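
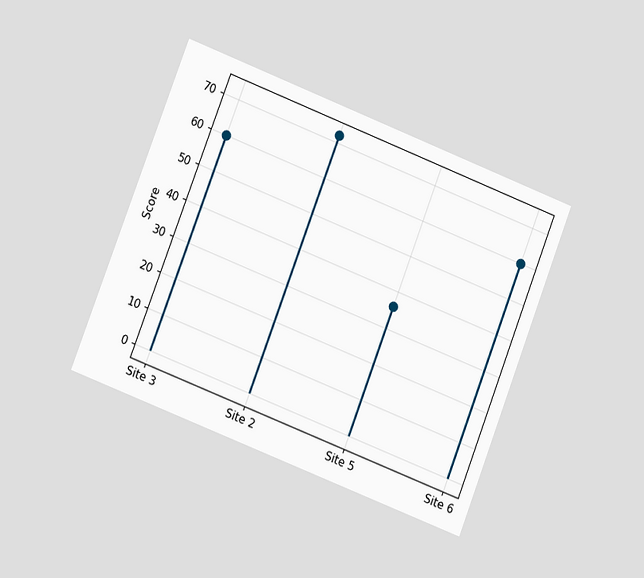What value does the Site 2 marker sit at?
72

The chart is tilted about 21° clockwise and viewed at a slight angle. The Site 2 marker sits at 72.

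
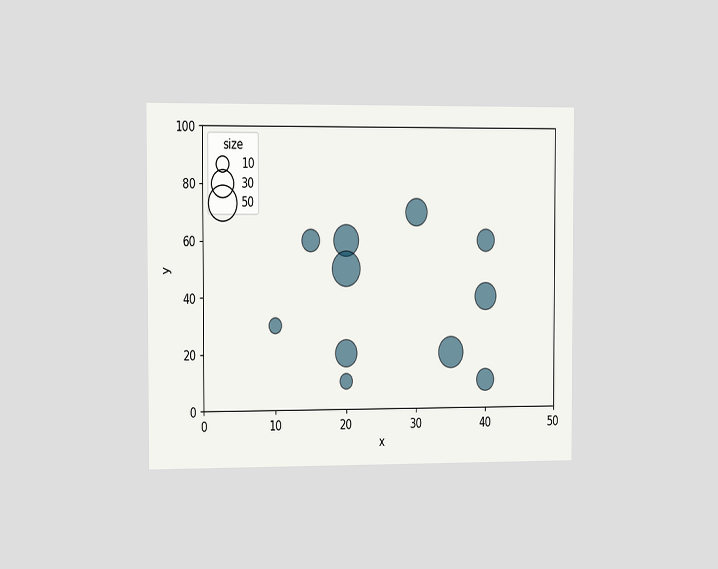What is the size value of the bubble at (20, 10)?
The chart is viewed slightly from the left. Matching the bubble at (20, 10) against the size legend gives 10.

10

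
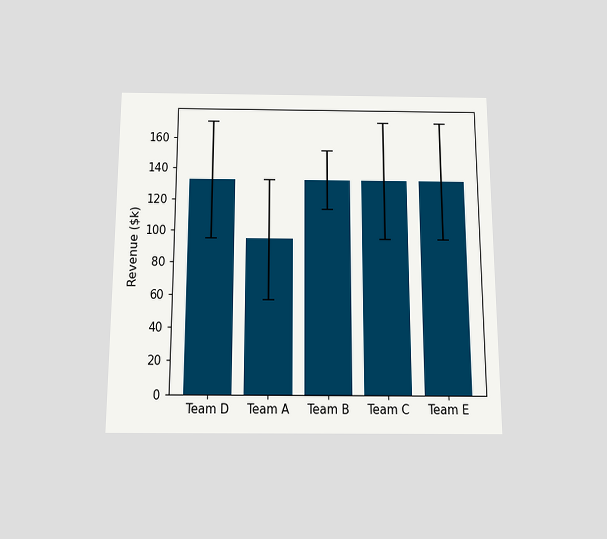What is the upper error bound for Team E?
$171k

The chart is viewed slightly from below. The Team E bar's upper whisker reaches $171k.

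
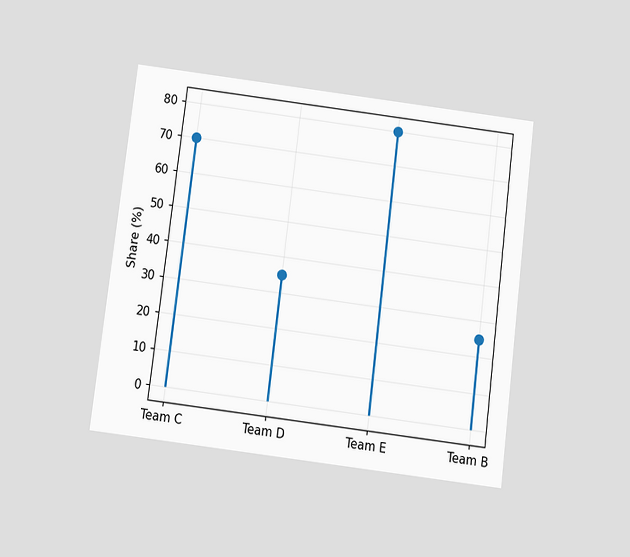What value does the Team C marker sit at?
70%

The chart is tilted about 7° clockwise and viewed slightly from below. The Team C marker sits at 70%.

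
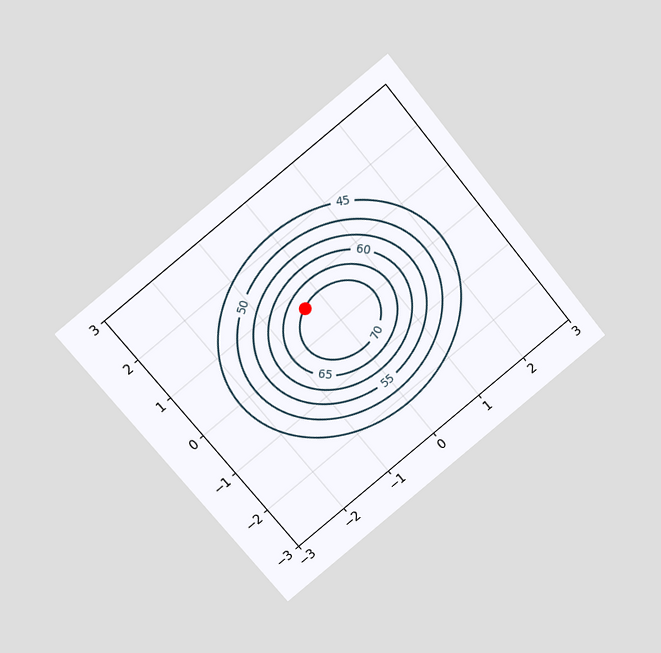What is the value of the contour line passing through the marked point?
The chart is tilted about 39° counter-clockwise and viewed slightly from above. The marked point sits on the contour labelled 70.

70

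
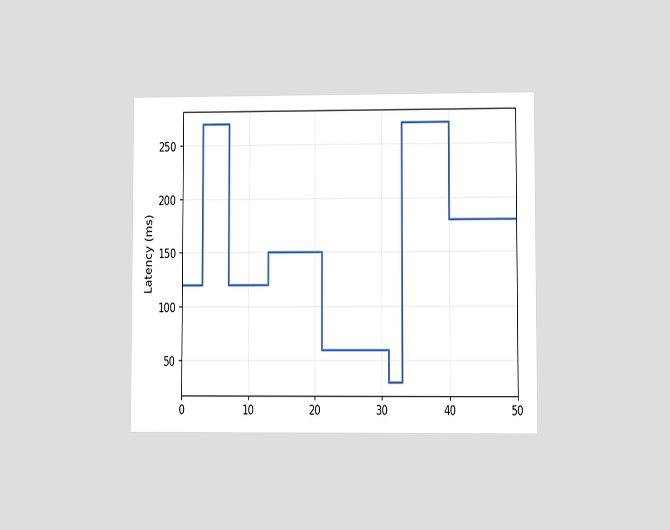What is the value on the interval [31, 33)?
The chart is viewed at a slight angle. On [31, 33) the step sits at 30ms.

30ms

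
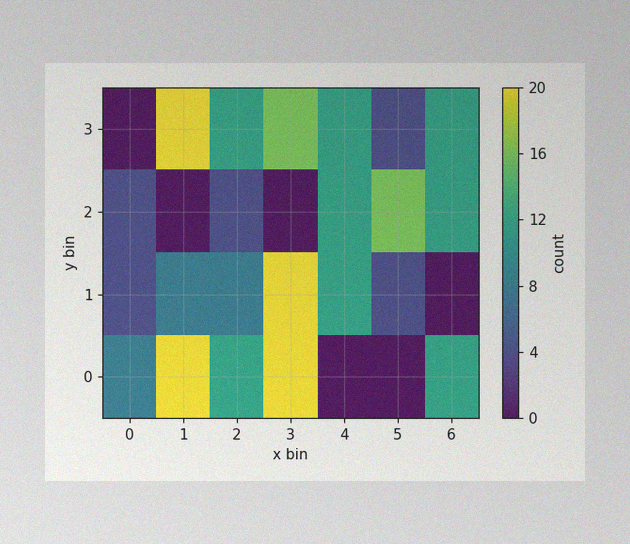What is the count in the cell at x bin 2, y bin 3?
The image has some photo noise and uneven lighting. Matching the cell (2, 3) against the colorbar gives 12.

12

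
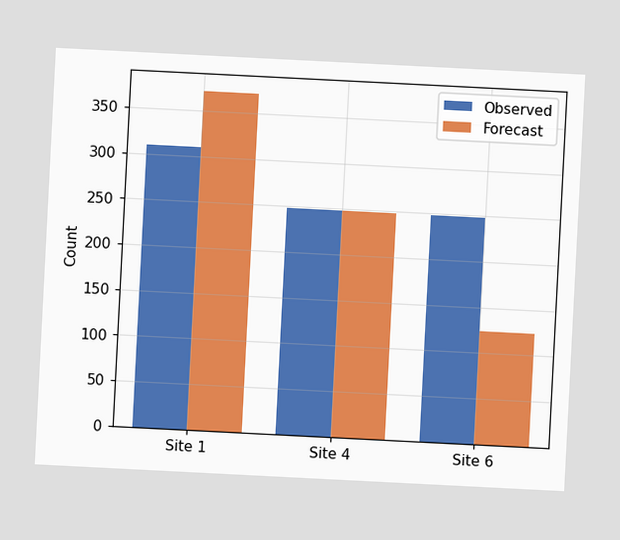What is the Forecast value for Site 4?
248

The chart is tilted about 3° clockwise. The Forecast bar at Site 4 reaches 248 on the y-axis.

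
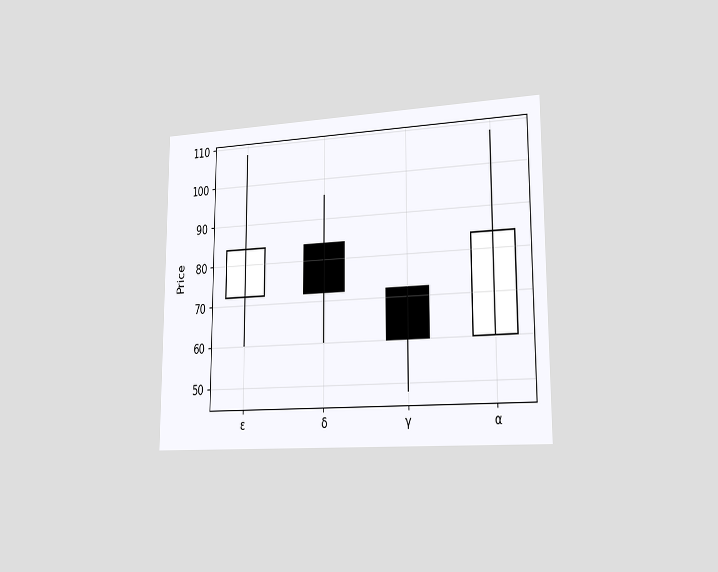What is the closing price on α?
The chart is viewed slightly from the right. The α candle closes at 84.

84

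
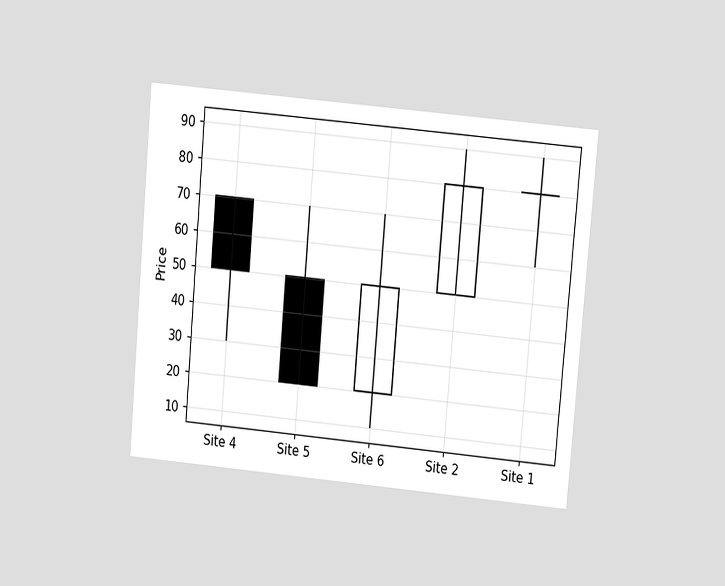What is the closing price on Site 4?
The chart is tilted about 5° clockwise and viewed at a slight angle. The Site 4 candle closes at 50.

50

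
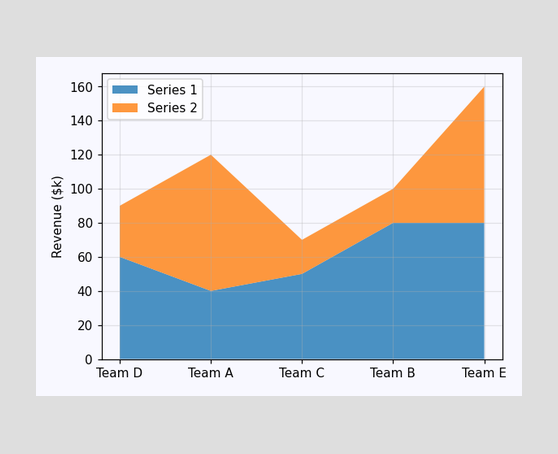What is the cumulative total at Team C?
The stacked total at Team C reaches $70k.

$70k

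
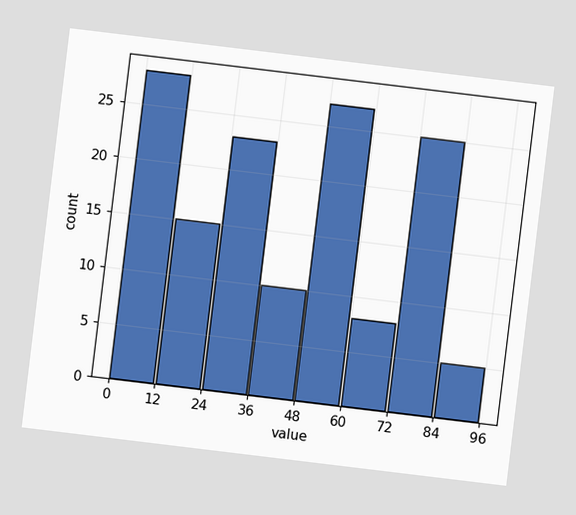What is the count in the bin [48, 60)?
27

The chart is tilted about 7° clockwise. The [48, 60) bin has height 27.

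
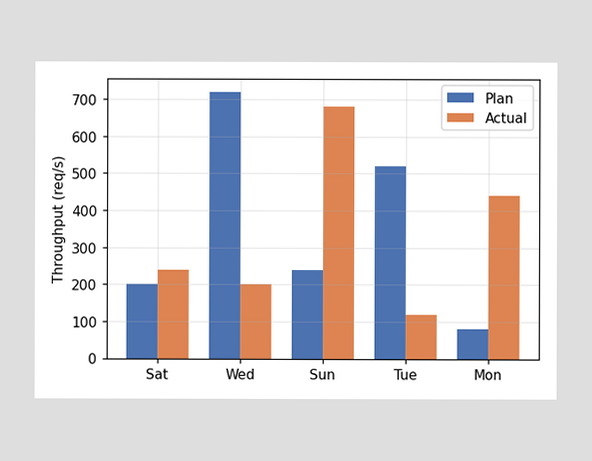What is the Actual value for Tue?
The Actual bar at Tue reaches 120req/s on the y-axis.

120req/s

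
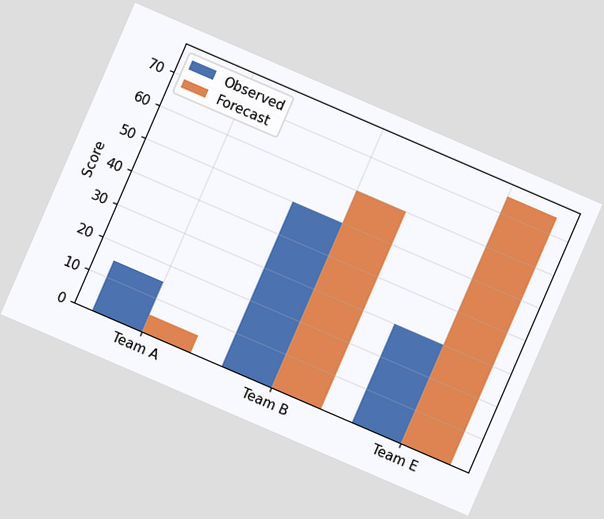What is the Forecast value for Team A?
5

The chart is tilted about 23° clockwise. The Forecast bar at Team A reaches 5 on the y-axis.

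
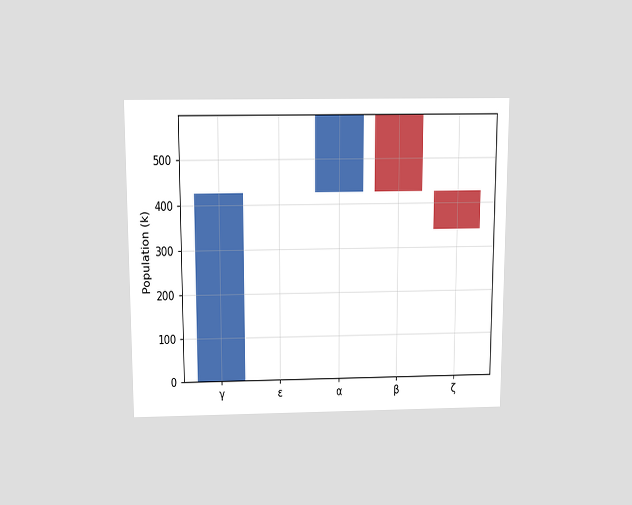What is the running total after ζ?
340k

The chart is viewed slightly from above. After ζ the running total reaches 340k.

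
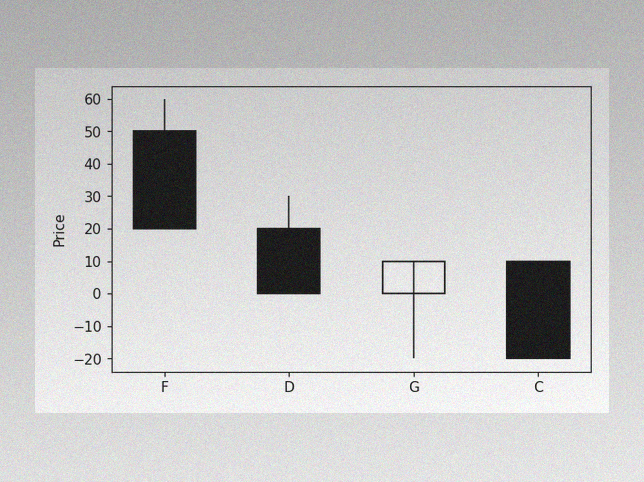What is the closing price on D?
The image has some photo noise and uneven lighting. The D candle closes at 0.

0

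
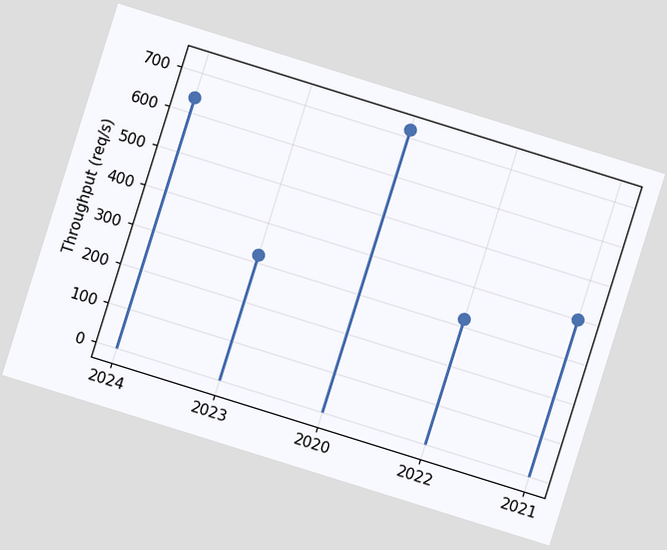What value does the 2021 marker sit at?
The chart is tilted about 17° clockwise. The 2021 marker sits at 400req/s.

400req/s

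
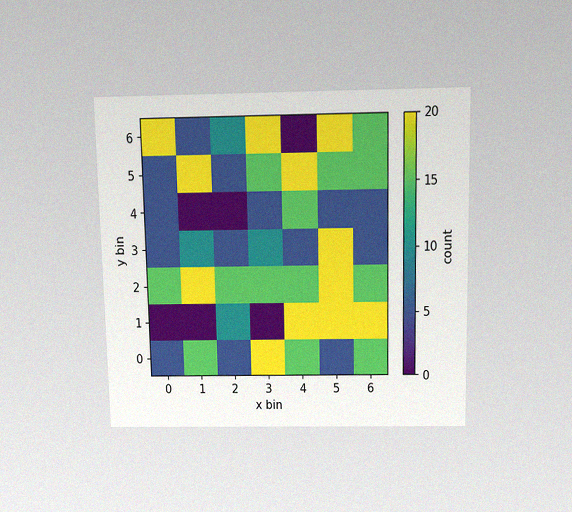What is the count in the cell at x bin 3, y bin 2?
The chart is viewed slightly from above, with some photo noise. Matching the cell (3, 2) against the colorbar gives 15.

15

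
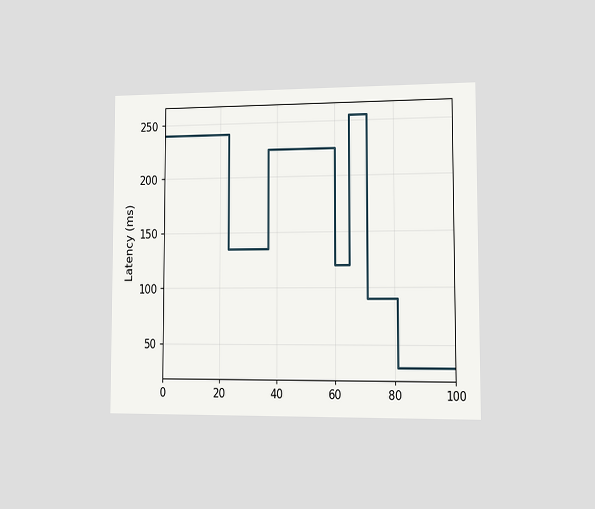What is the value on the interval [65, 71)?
The chart is viewed slightly from the right. On [65, 71) the step sits at 255ms.

255ms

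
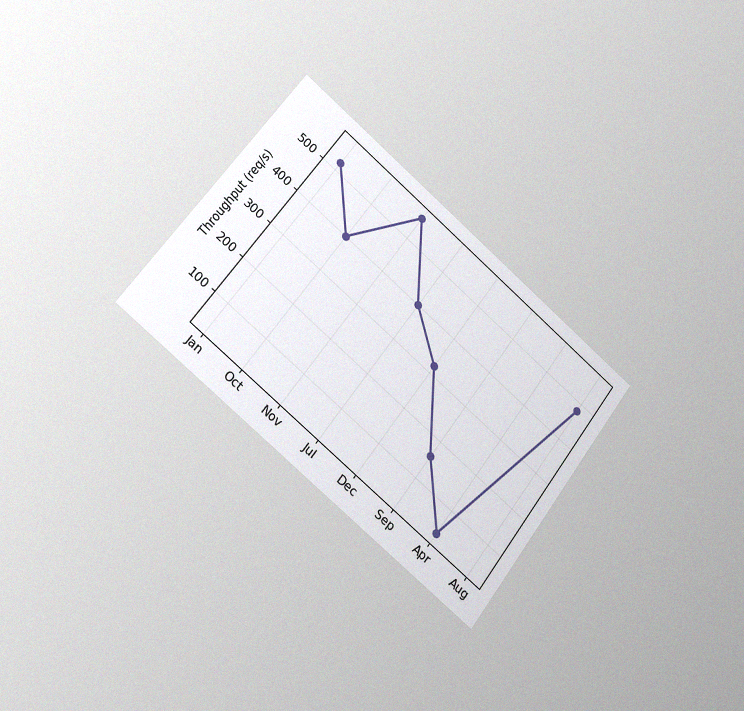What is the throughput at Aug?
The chart is tilted about 37° clockwise and viewed slightly from the left, with some photo noise. At Aug, the line is at 480req/s.

480req/s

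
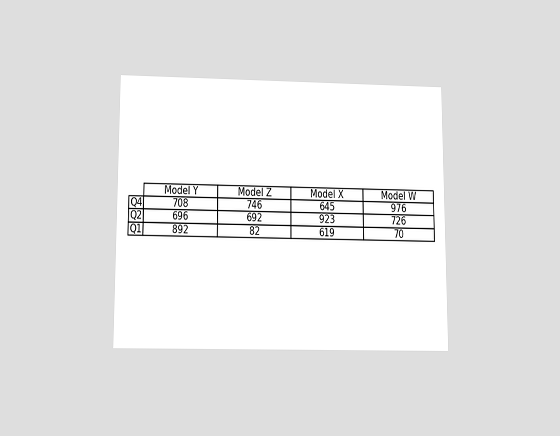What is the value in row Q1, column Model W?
70

The chart is viewed slightly from below. The (Q1, Model W) cell reads 70.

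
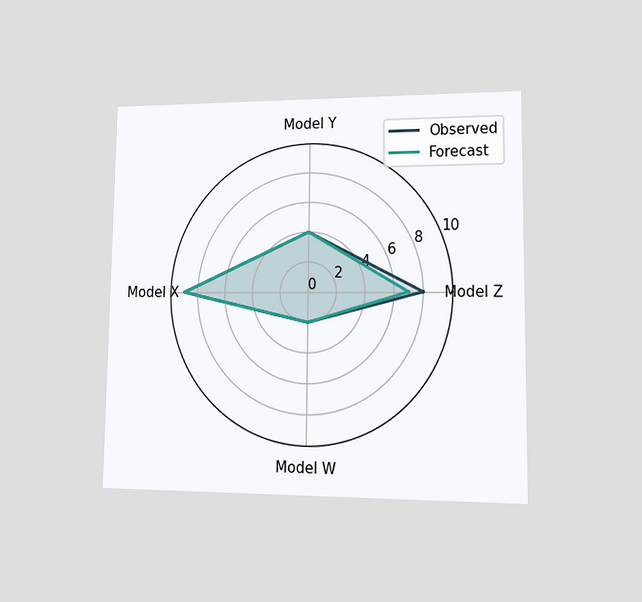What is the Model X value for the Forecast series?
9

The chart is viewed at a slight angle. On the Model X axis, Forecast reaches 9.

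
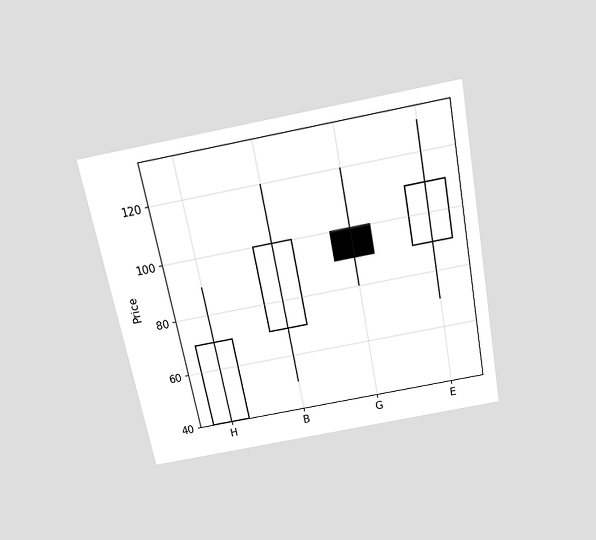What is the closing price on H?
The chart is tilted about 11° counter-clockwise and viewed slightly from above. The H candle closes at 70.

70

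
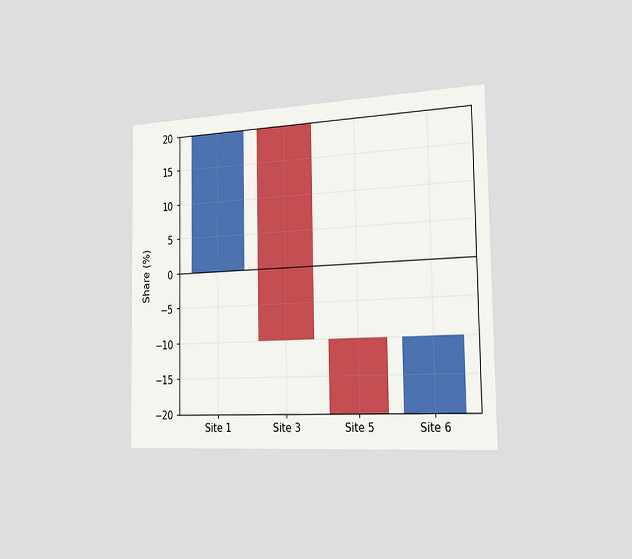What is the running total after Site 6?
-10%

The chart is viewed slightly from the right. After Site 6 the running total reaches -10%.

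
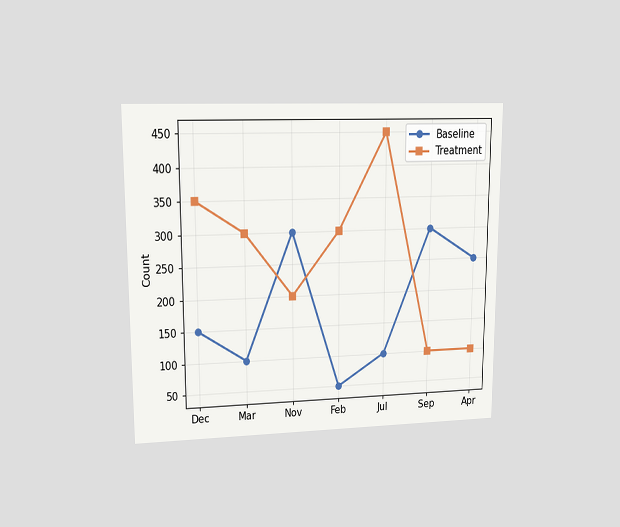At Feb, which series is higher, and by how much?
Treatment, by 250

The chart is viewed at a slight angle. At Feb, Treatment sits above the other line by 250.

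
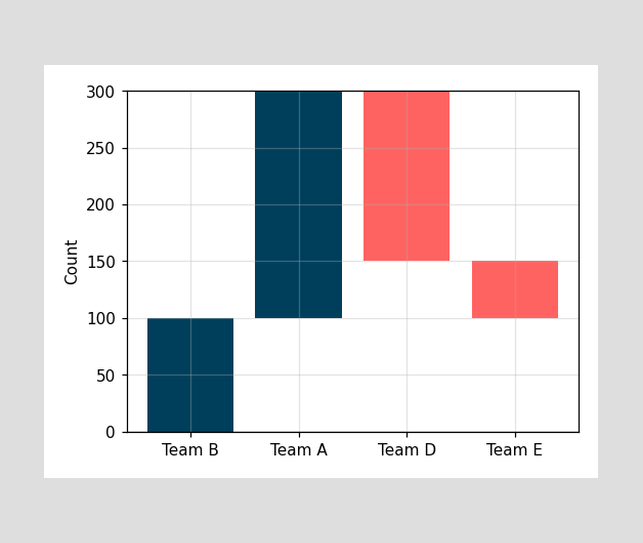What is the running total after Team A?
300

After Team A the running total reaches 300.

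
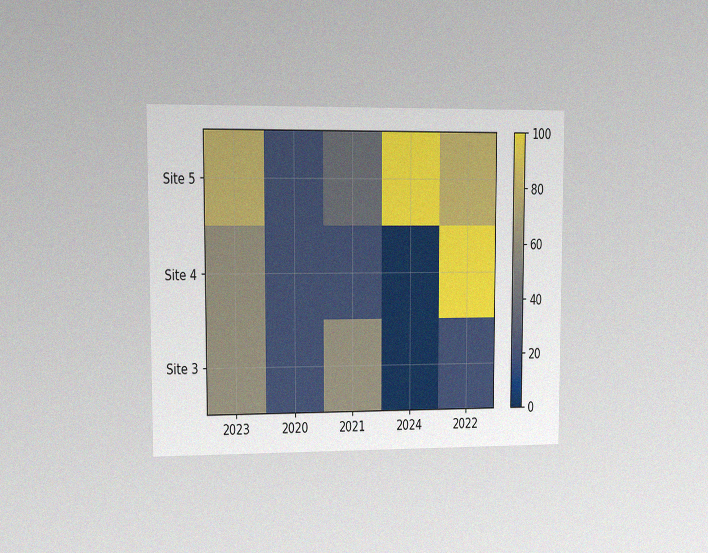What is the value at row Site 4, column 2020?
The chart is viewed at a slight angle, with some photo noise. Matching cell (Site 4, 2020) against the colorbar gives 20.

20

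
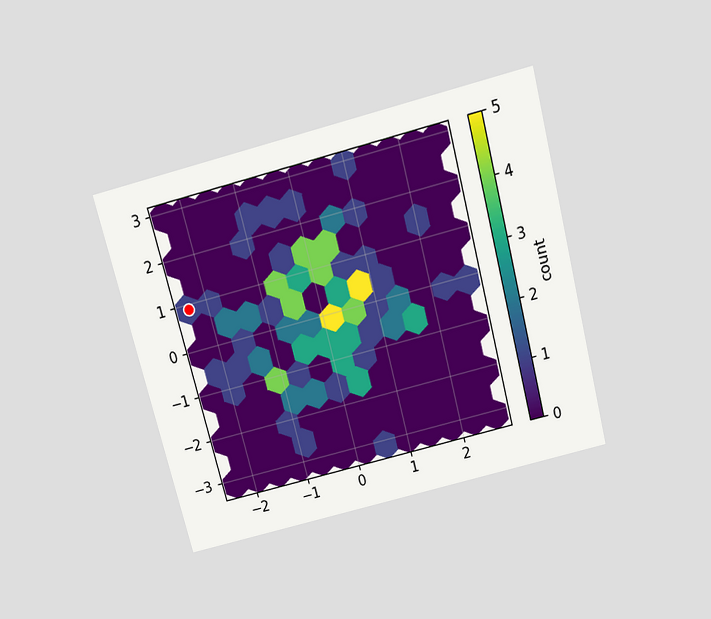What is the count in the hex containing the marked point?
1

The chart is tilted about 15° counter-clockwise and viewed slightly from above. The marked hex reads 1 on the colorbar.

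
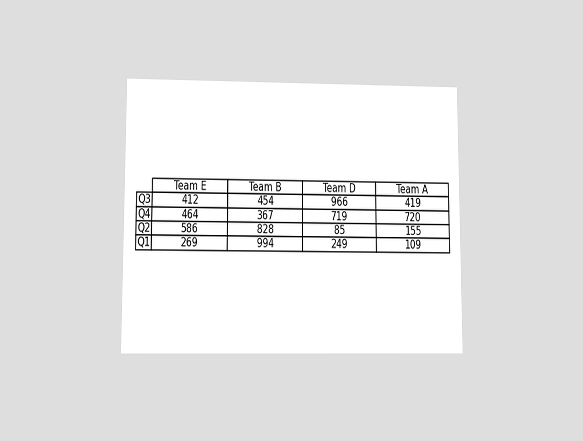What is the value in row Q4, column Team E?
464

The chart is viewed at a slight angle. The (Q4, Team E) cell reads 464.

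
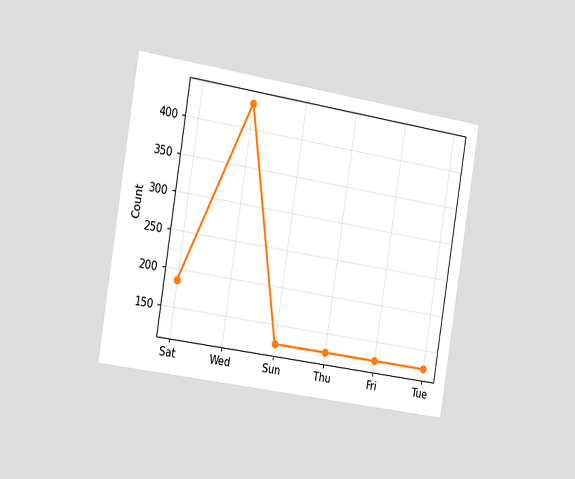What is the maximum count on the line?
The chart is tilted about 9° clockwise and viewed slightly from the left. The highest point is at Wed, and reading across to the y-axis gives 434.

434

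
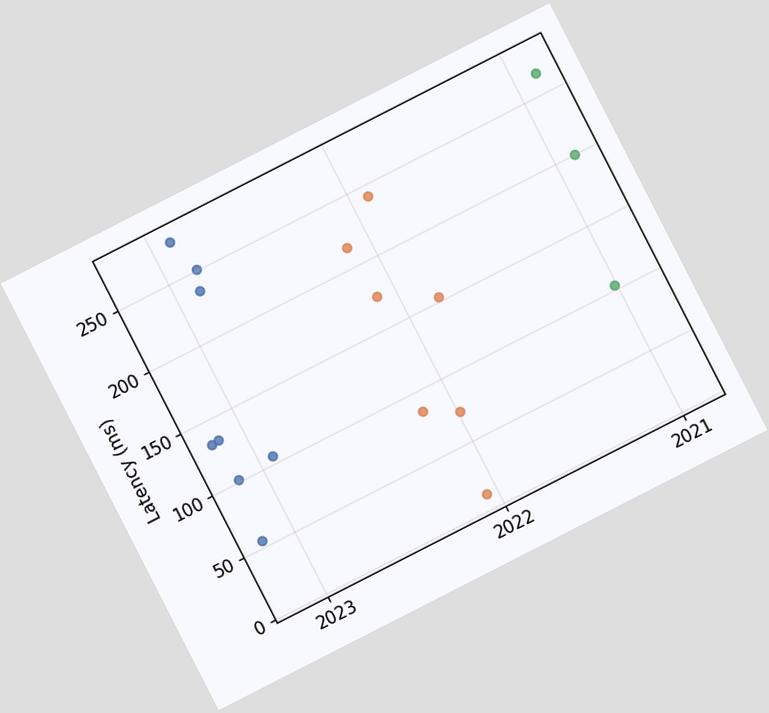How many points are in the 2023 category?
The chart is tilted about 27° counter-clockwise. Counting the markers in the 2023 column gives 8.

8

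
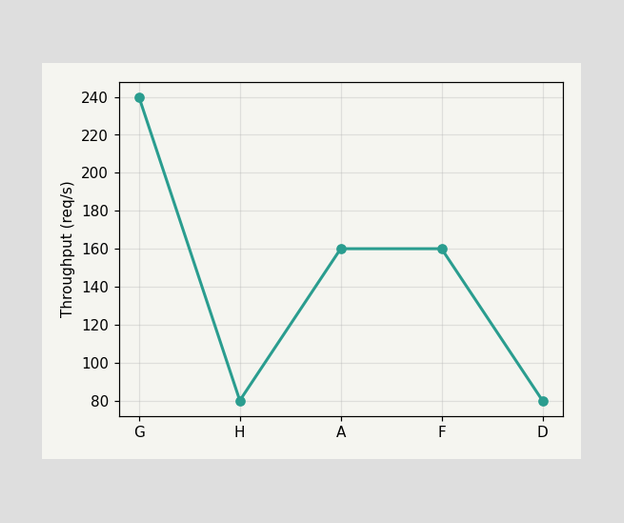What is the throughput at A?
At A, the line is at 160req/s.

160req/s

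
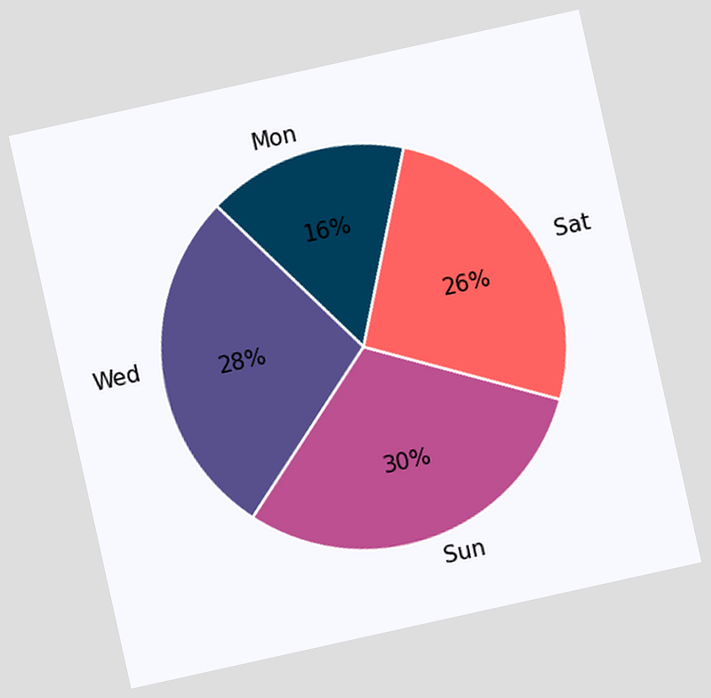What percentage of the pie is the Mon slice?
16%

The chart is tilted about 13° counter-clockwise. The Mon slice takes up 16% of the pie.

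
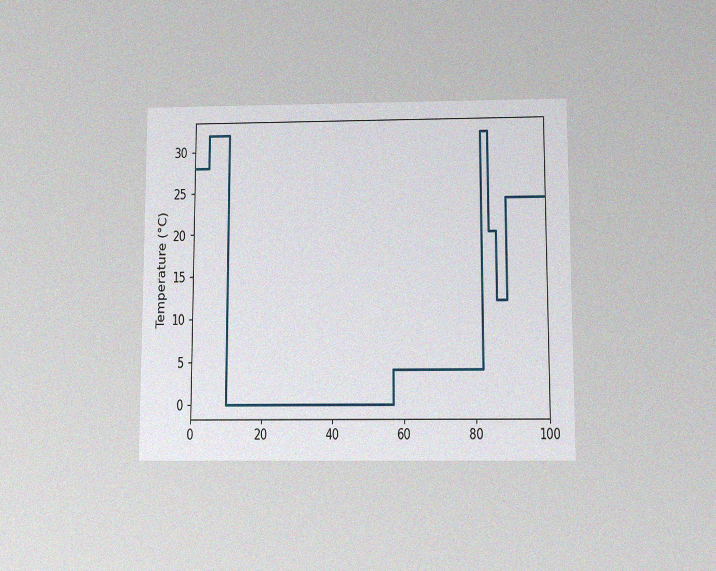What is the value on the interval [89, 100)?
24°C

The chart is viewed slightly from below, with some photo noise. On [89, 100) the step sits at 24°C.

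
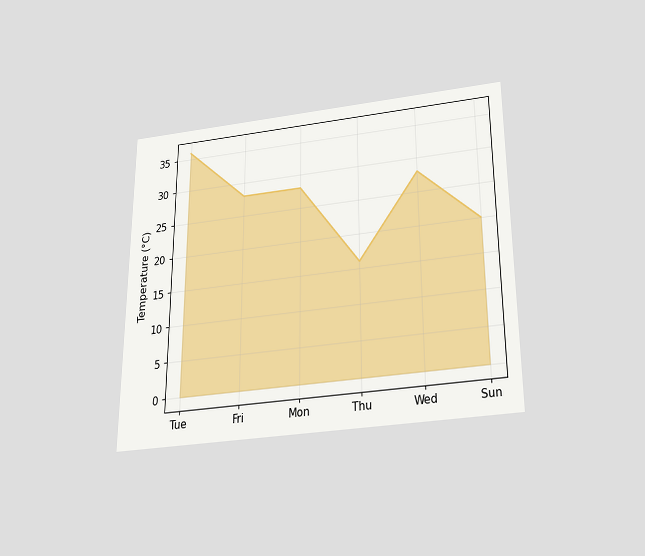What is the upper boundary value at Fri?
28°C

The chart is viewed slightly from below. At Fri the upper boundary is at 28°C.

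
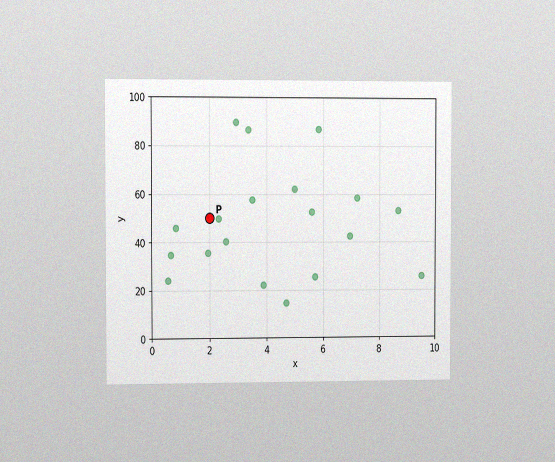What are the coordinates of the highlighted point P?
(2, 50)

The chart is viewed slightly from the left, with some photo noise. Following the gridlines from P to each axis, P sits at (2, 50).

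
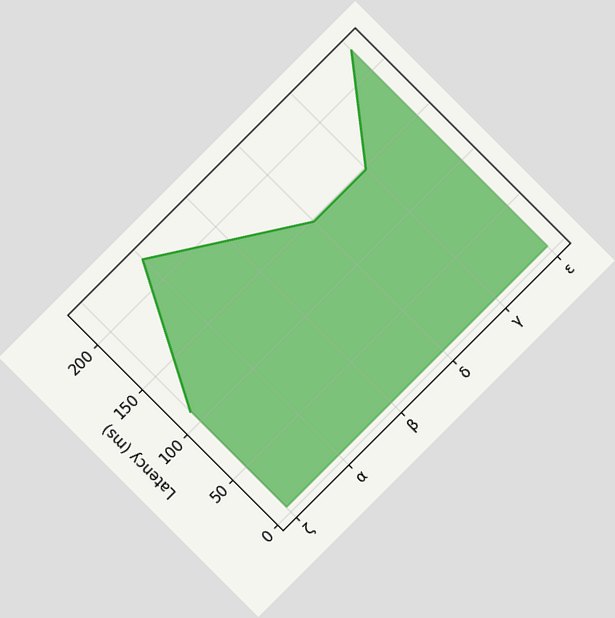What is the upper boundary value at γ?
The chart is tilted about 45° counter-clockwise. At γ the upper boundary is at 148ms.

148ms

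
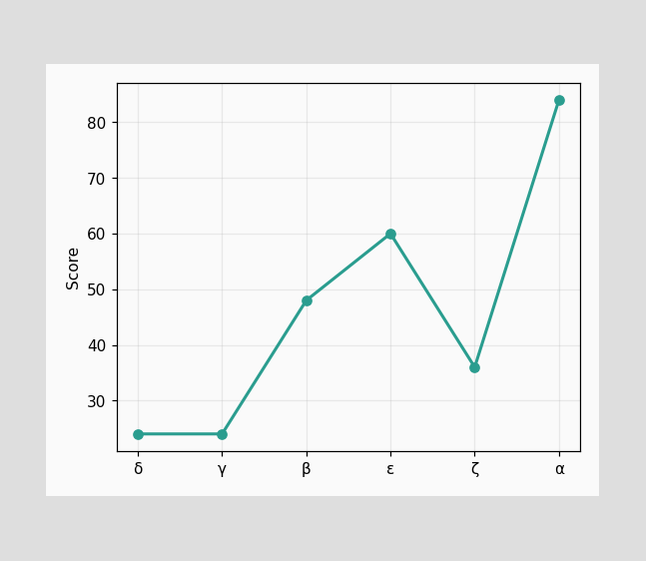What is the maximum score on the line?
The highest point is at α, and reading across to the y-axis gives 84.

84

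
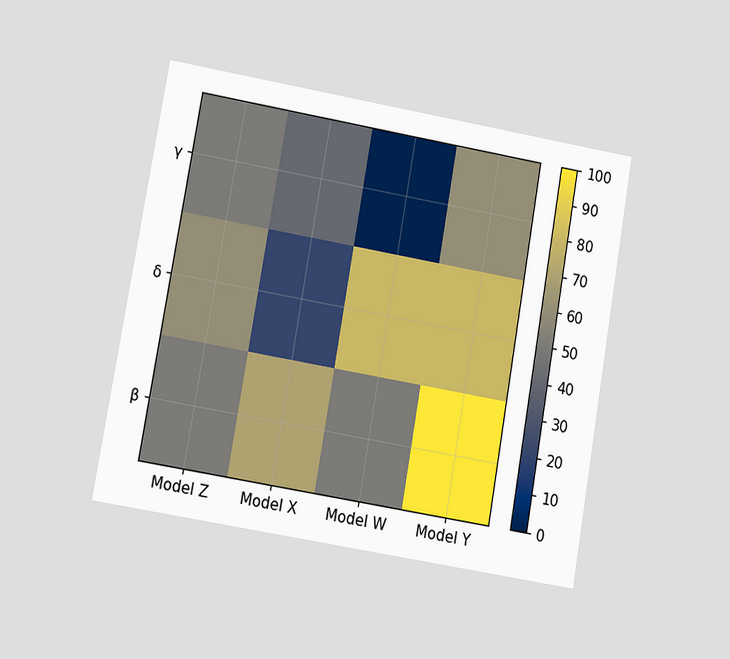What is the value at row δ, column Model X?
The chart is tilted about 10° clockwise and viewed at a slight angle. Matching cell (δ, Model X) against the colorbar gives 20.

20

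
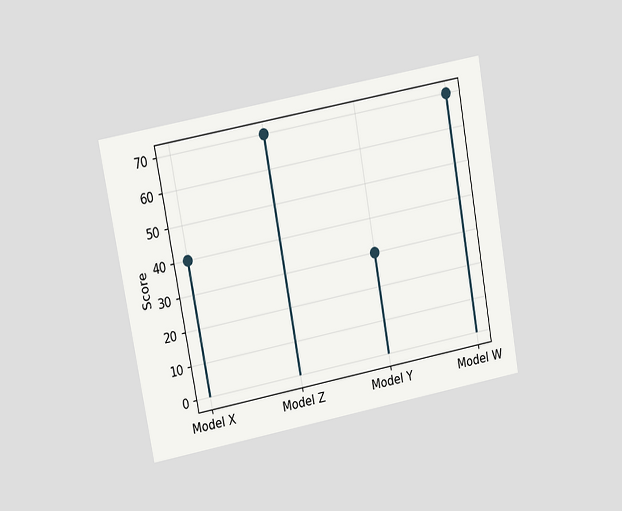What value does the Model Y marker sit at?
The chart is tilted about 10° counter-clockwise and viewed at a slight angle. The Model Y marker sits at 30.

30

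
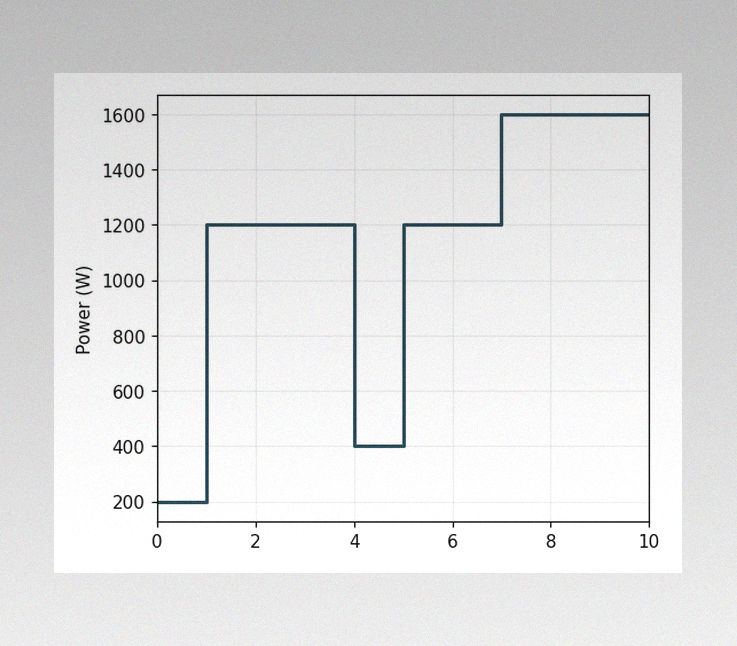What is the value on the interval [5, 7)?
The image has some photo noise and uneven lighting. On [5, 7) the step sits at 1200W.

1200W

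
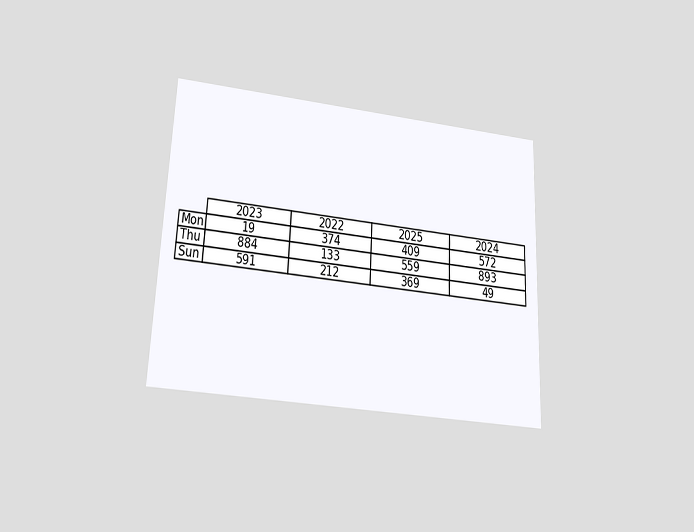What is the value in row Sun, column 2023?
591

The chart is tilted about 3° clockwise and viewed slightly from below. The (Sun, 2023) cell reads 591.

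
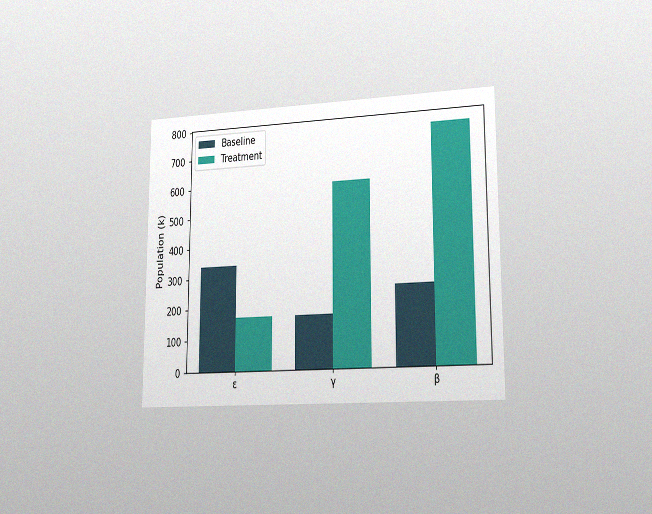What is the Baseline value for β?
255k

The chart is viewed slightly from the right, with some photo noise. The Baseline bar at β reaches 255k on the y-axis.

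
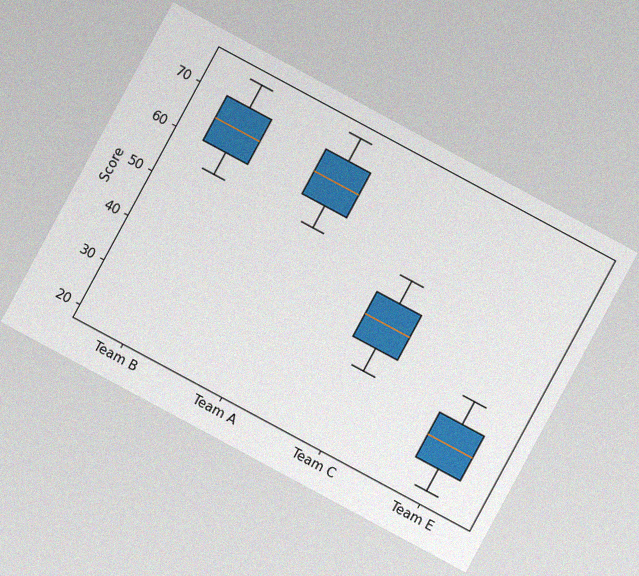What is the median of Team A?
The chart is tilted about 28° clockwise, with some photo noise. The median line in the Team A box sits at 65.

65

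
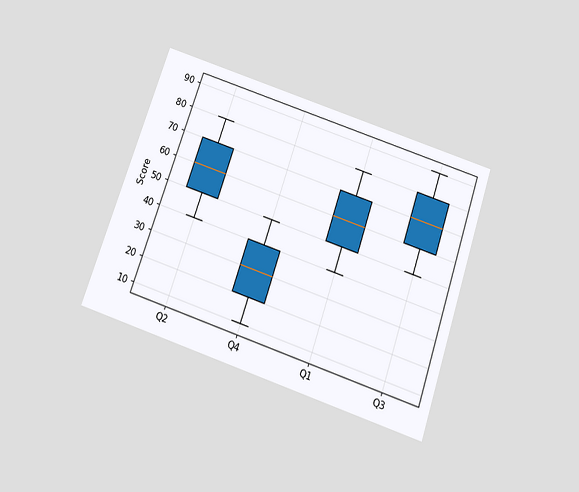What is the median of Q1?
The chart is tilted about 19° clockwise and viewed slightly from below. The median line in the Q1 box sits at 60.

60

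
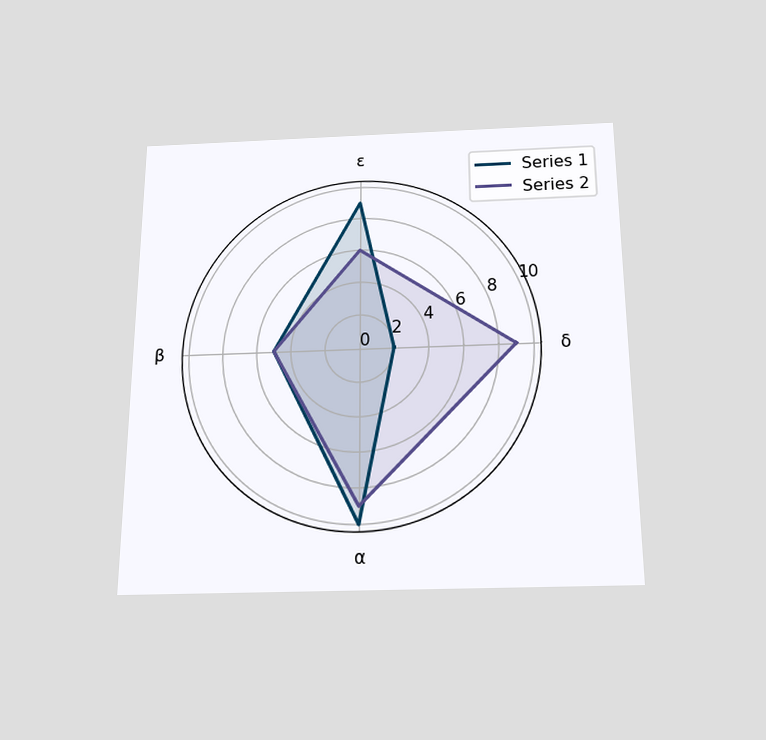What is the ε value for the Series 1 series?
9

The chart is viewed slightly from below. On the ε axis, Series 1 reaches 9.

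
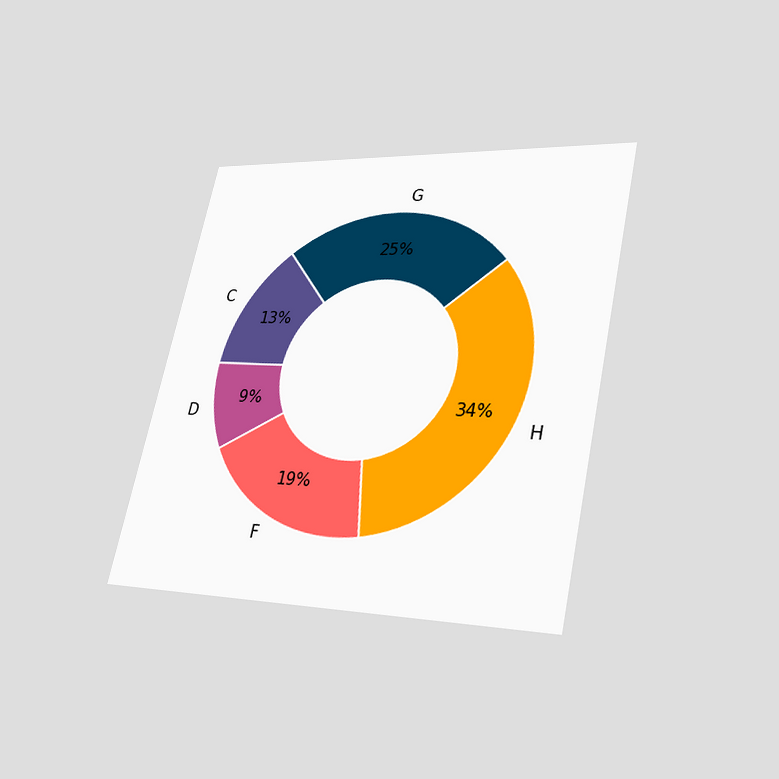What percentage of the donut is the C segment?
13%

The chart is tilted about 13° clockwise and viewed slightly from below. The C segment takes up 13% of the ring.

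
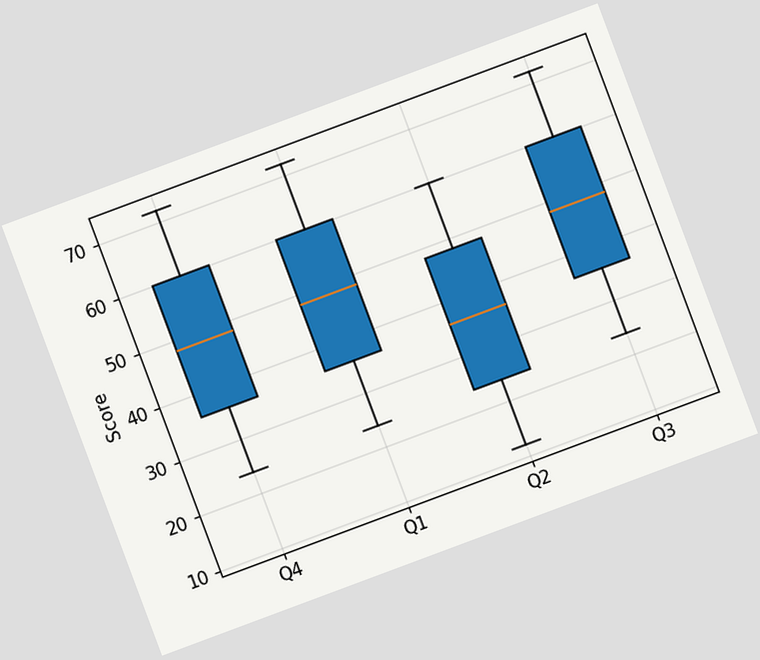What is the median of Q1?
48

The chart is tilted about 20° counter-clockwise. The median line in the Q1 box sits at 48.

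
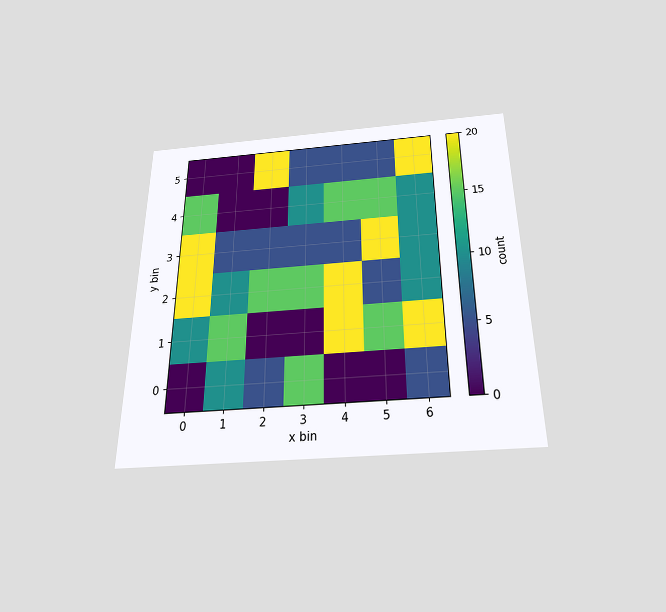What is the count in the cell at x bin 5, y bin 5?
The chart is viewed slightly from below. Matching the cell (5, 5) against the colorbar gives 5.

5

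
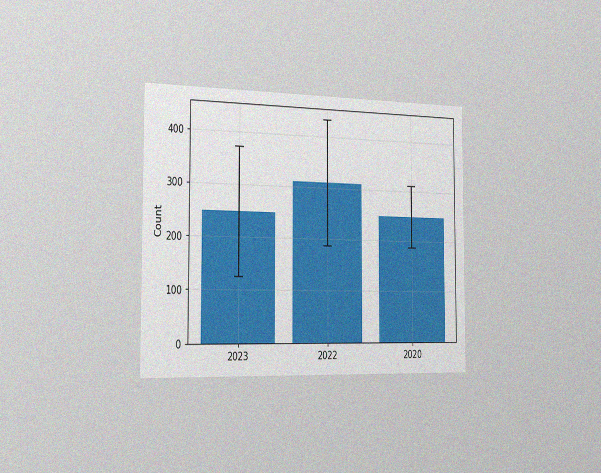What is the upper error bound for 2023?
The chart is viewed slightly from the left, with some photo noise. The 2023 bar's upper whisker reaches 372.

372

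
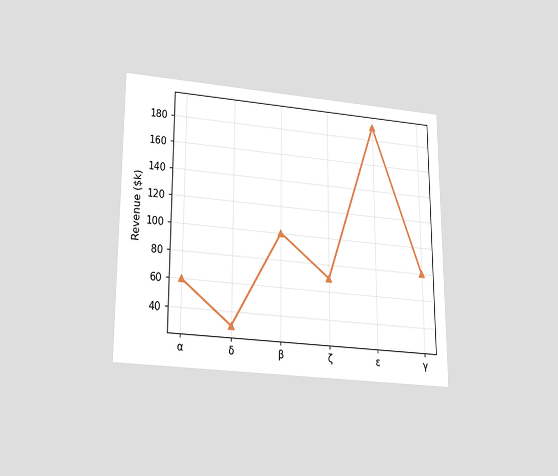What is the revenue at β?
The chart is viewed slightly from below. At β, the line is at $100k.

$100k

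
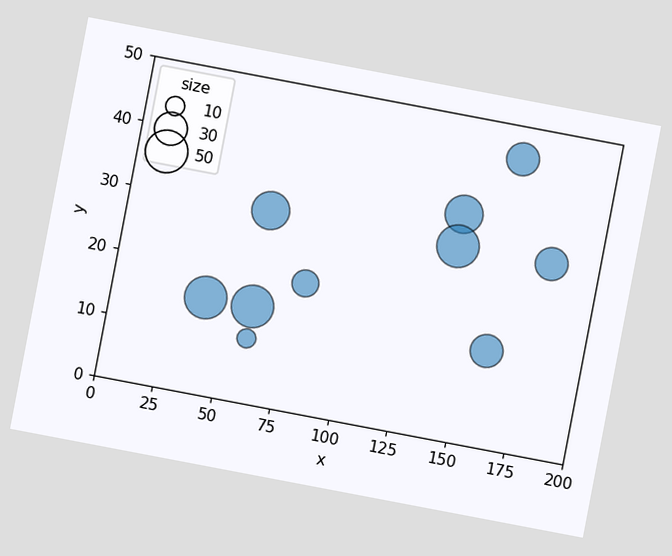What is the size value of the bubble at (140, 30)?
The chart is tilted about 11° clockwise. Matching the bubble at (140, 30) against the size legend gives 50.

50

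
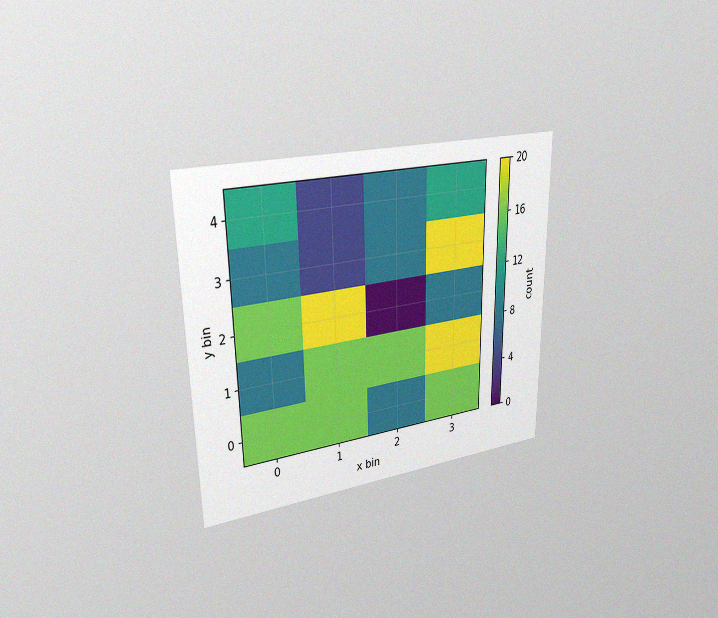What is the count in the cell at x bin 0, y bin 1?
The chart is viewed slightly from the left, with some photo noise. Matching the cell (0, 1) against the colorbar gives 8.

8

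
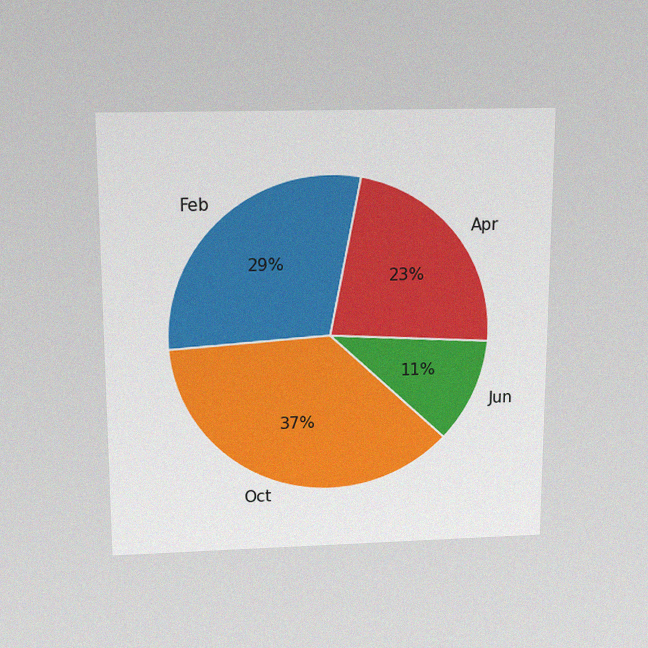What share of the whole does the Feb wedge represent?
29%

The chart is viewed slightly from above, with some photo noise. The Feb slice takes up 29% of the pie.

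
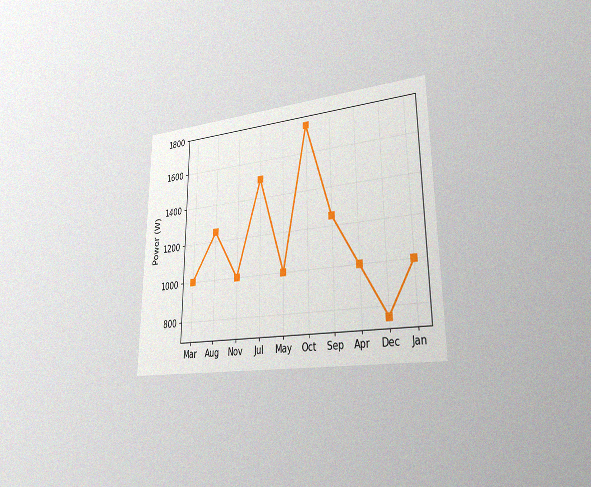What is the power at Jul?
The chart is viewed slightly from the right, with some photo noise. At Jul, the line is at 1500W.

1500W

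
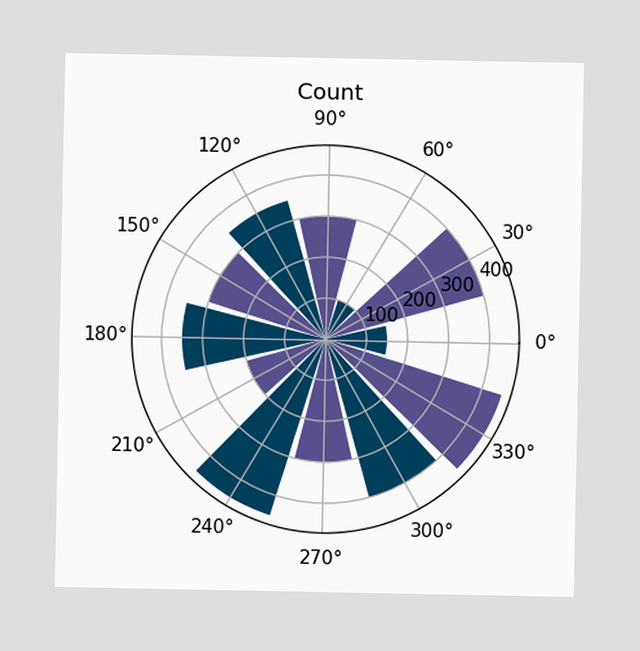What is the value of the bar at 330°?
The bar at 330° reaches 450 on the radial axis.

450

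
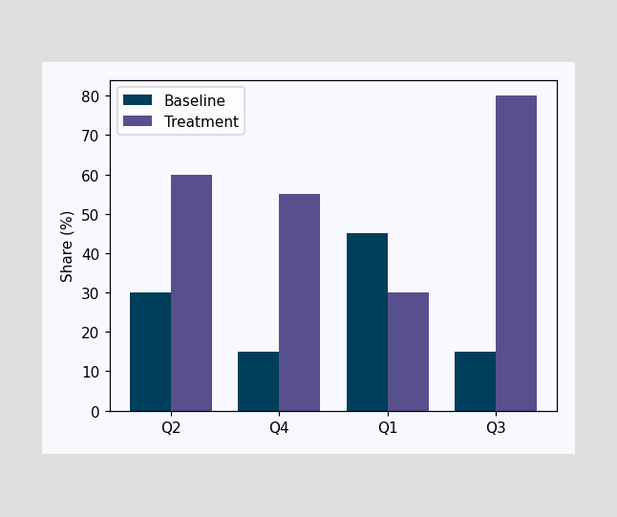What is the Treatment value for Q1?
30%

The Treatment bar at Q1 reaches 30% on the y-axis.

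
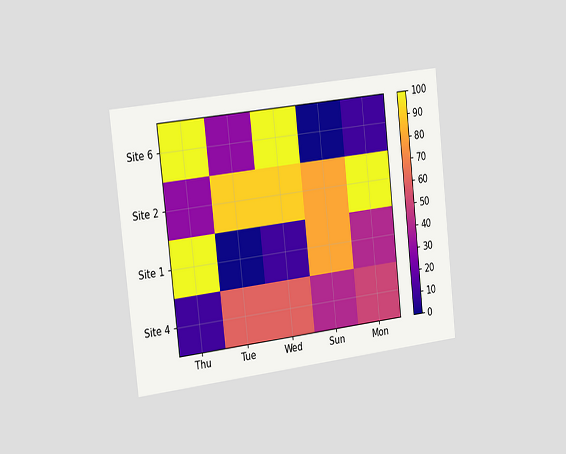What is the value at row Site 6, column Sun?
The chart is tilted about 6° counter-clockwise and viewed slightly from the left. Matching cell (Site 6, Sun) against the colorbar gives 0.

0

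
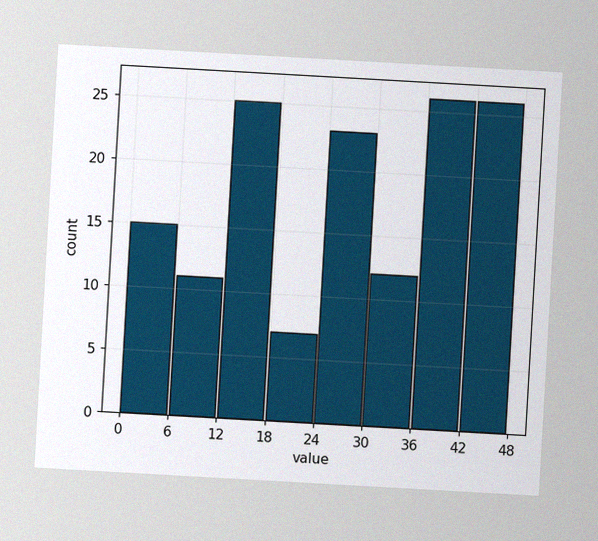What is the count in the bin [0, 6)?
The chart is tilted about 3° clockwise, with some photo noise. The [0, 6) bin has height 15.

15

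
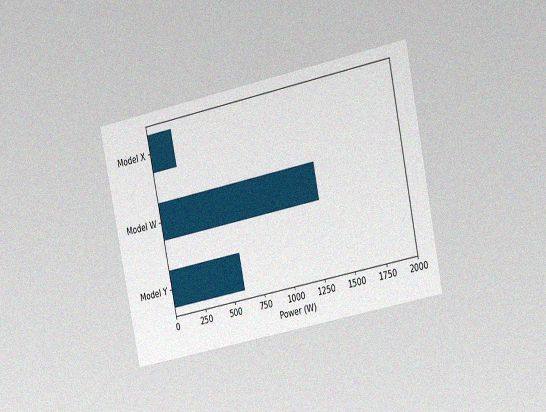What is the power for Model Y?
600W

The chart is tilted about 12° counter-clockwise and viewed at a slight angle, with some photo noise. Reading along the chart's x-axis, the Model Y bar reaches 600W.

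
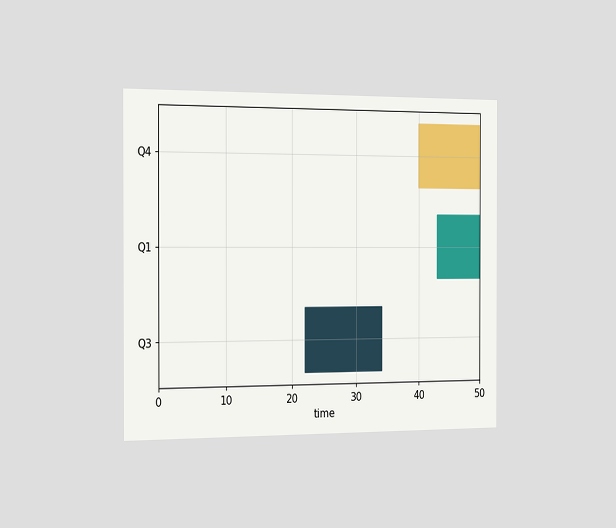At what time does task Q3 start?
22

The chart is viewed slightly from the left. The Q3 bar begins at t=22.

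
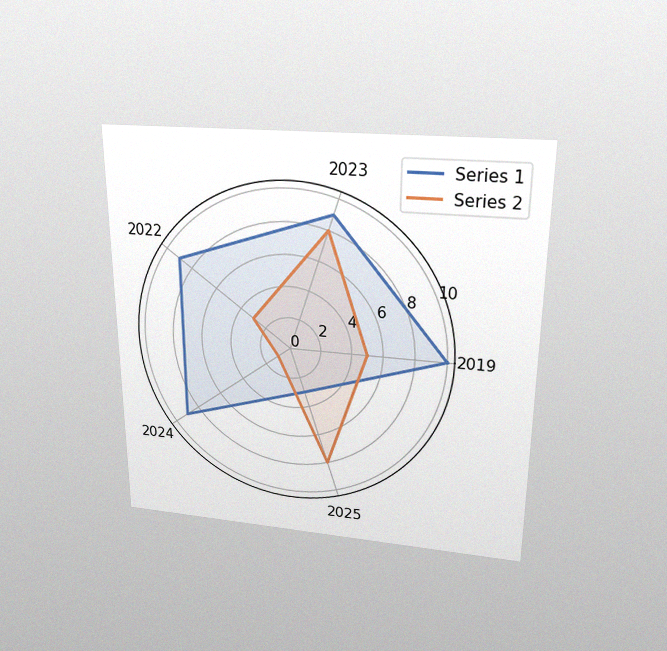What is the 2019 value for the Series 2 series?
5

The chart is viewed slightly from above, with some photo noise. On the 2019 axis, Series 2 reaches 5.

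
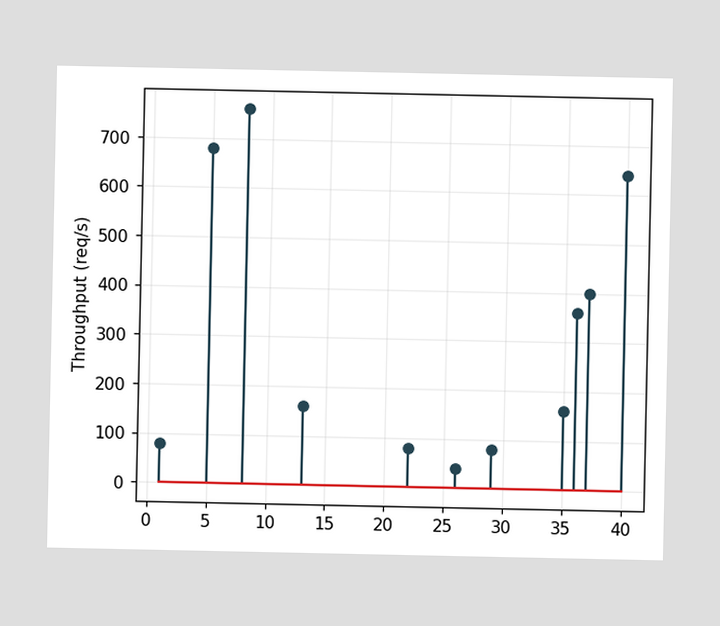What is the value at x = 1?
80req/s

The stem at x=1 reaches 80req/s.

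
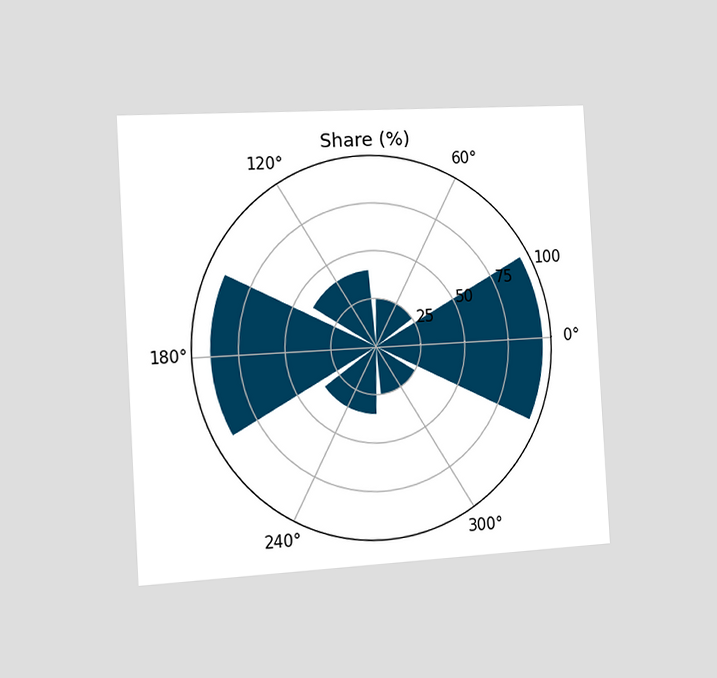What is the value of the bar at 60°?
The chart is tilted about 3° counter-clockwise and viewed slightly from the left. The bar at 60° reaches 25% on the radial axis.

25%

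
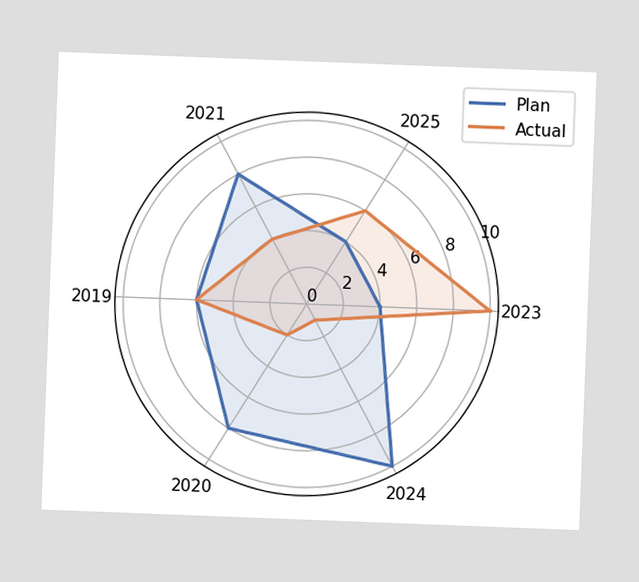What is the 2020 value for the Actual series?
The chart is tilted about 2° clockwise. On the 2020 axis, Actual reaches 2.

2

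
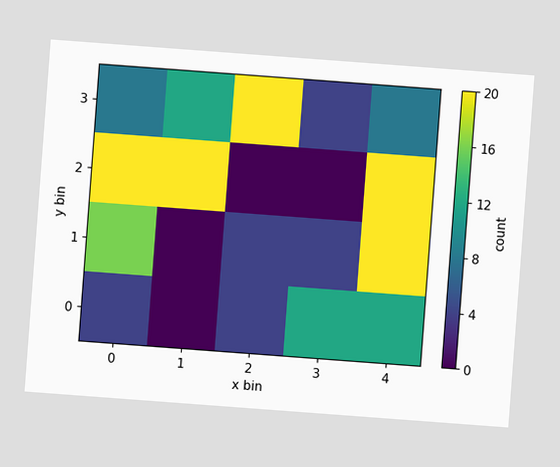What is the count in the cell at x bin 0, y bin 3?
The chart is tilted about 4° clockwise. Matching the cell (0, 3) against the colorbar gives 8.

8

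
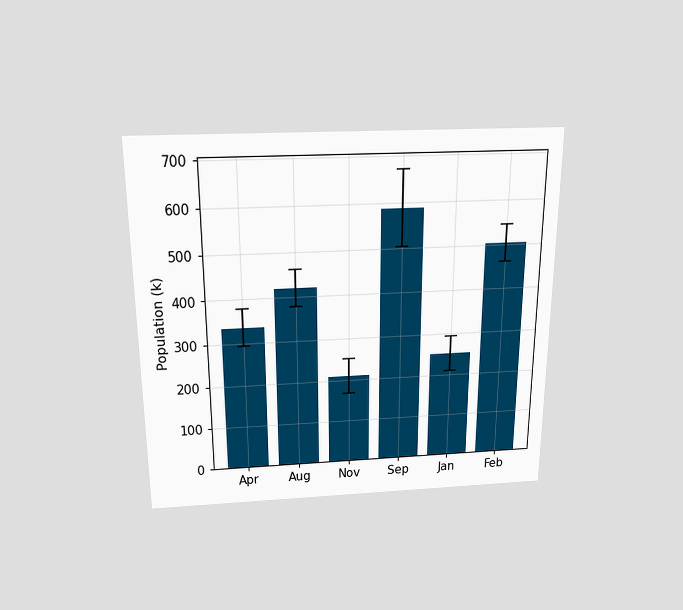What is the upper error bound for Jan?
The chart is viewed slightly from above. The Jan bar's upper whisker reaches 294k.

294k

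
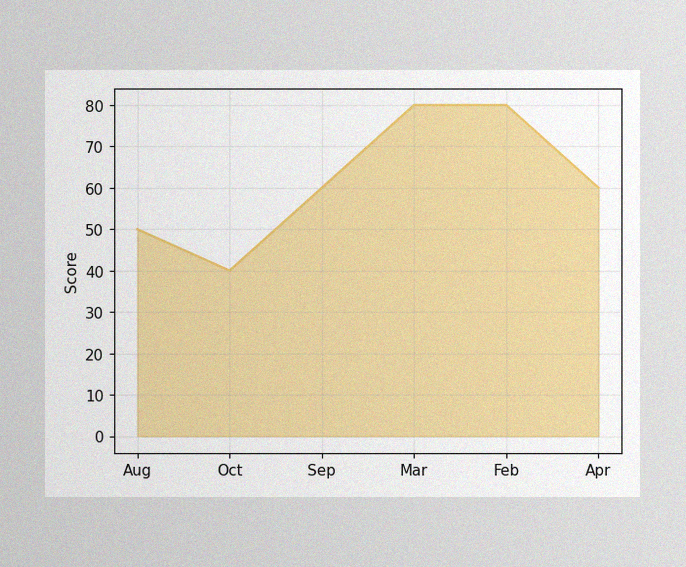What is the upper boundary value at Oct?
40

The image has some photo noise and uneven lighting. At Oct the upper boundary is at 40.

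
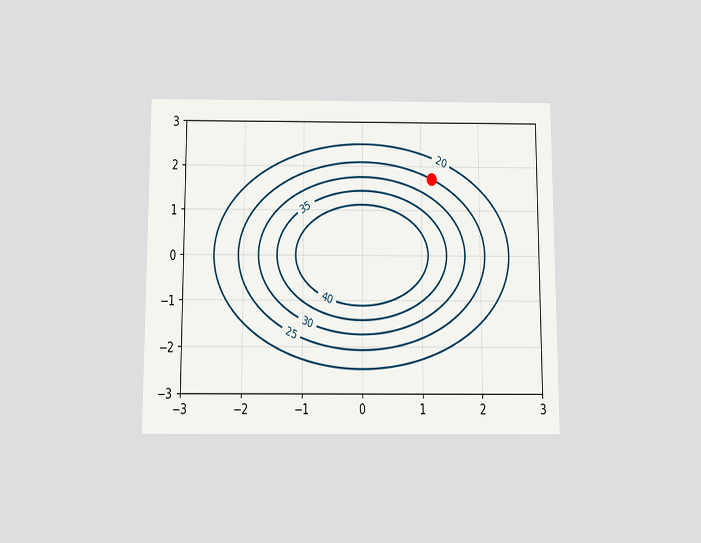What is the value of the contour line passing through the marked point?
The chart is viewed slightly from below. The marked point sits on the contour labelled 25.

25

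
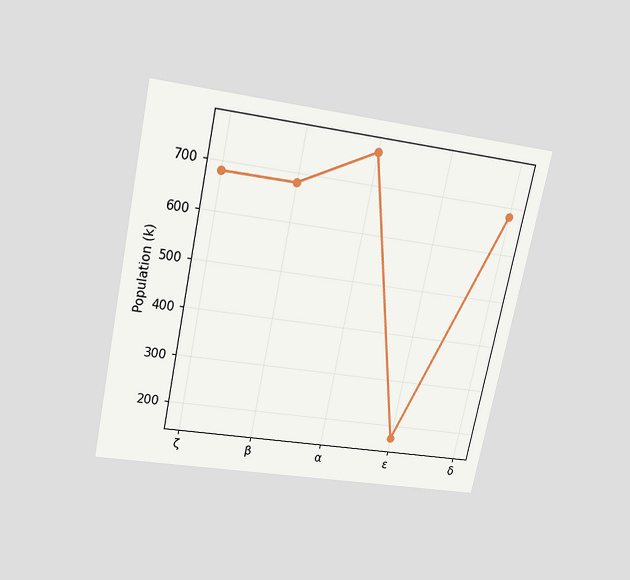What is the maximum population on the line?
The chart is tilted about 12° clockwise and viewed slightly from above. The highest point is at α, and reading across to the y-axis gives 765k.

765k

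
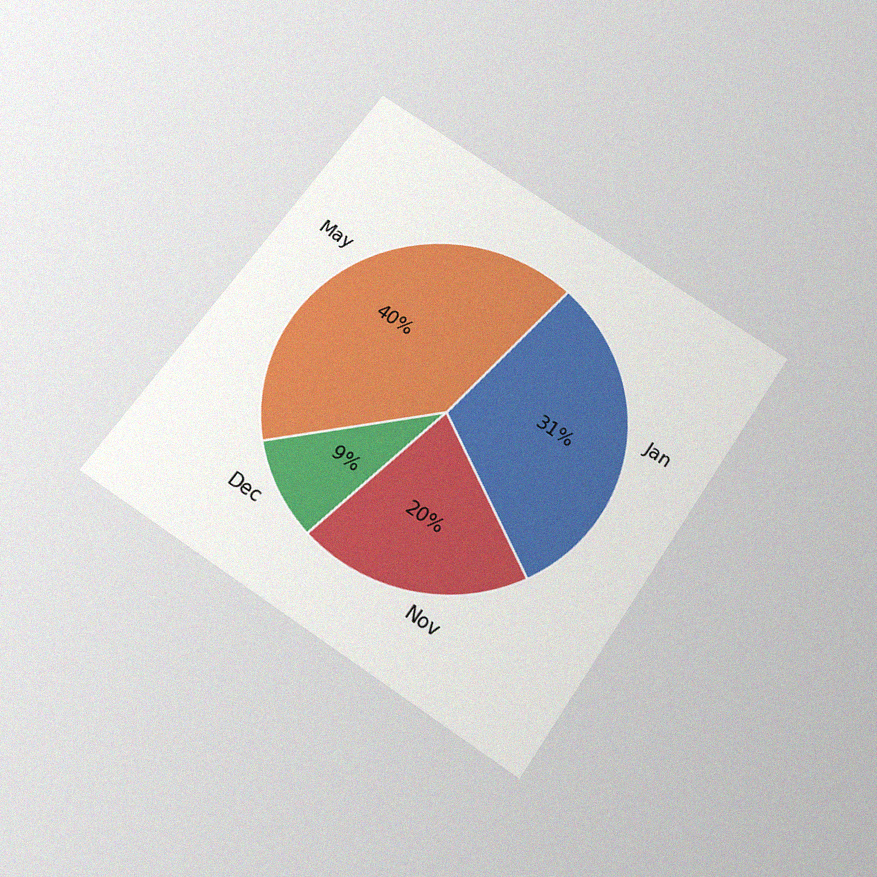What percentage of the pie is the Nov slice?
The chart is tilted about 34° clockwise and viewed slightly from below, with some photo noise. The Nov slice takes up 20% of the pie.

20%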